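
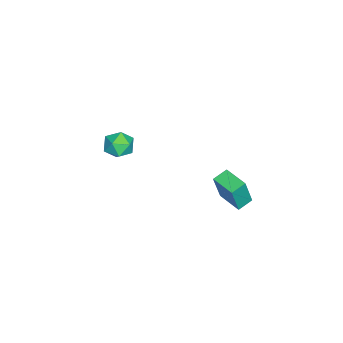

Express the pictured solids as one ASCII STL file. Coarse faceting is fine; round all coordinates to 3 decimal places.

solid 
facet normal -0.080 0.993 0.083
outer loop
vertex -2.97 -3.184 -4.104
vertex -3.644 -3.293 -3.448
vertex -2.736 -3.242 -3.189
endloop
endfacet
facet normal 0.585 0.805 -0.098
outer loop
vertex -2.97 -3.184 -4.104
vertex -2.736 -3.242 -3.189
vertex -2.22 -3.696 -3.839
endloop
endfacet
facet normal 0.550 0.439 -0.710
outer loop
vertex -2.97 -3.184 -4.104
vertex -2.22 -3.696 -3.839
vertex -2.81 -4.028 -4.501
endloop
endfacet
facet normal -0.135 0.401 -0.906
outer loop
vertex -2.97 -3.184 -4.104
vertex -2.81 -4.028 -4.501
vertex -3.69 -3.778 -4.259
endloop
endfacet
facet normal -0.524 0.744 -0.415
outer loop
vertex -2.97 -3.184 -4.104
vertex -3.69 -3.778 -4.259
vertex -3.644 -3.293 -3.448
endloop
endfacet
facet normal 0.836 0.368 0.406
outer loop
vertex -2.22 -3.696 -3.839
vertex -2.736 -3.242 -3.189
vertex -2.43 -4.122 -3.021
endloop
endfacet
facet normal -0.238 0.673 0.701
outer loop
vertex -2.736 -3.242 -3.189
vertex -3.644 -3.293 -3.448
vertex -3.31 -3.872 -2.779
endloop
endfacet
facet normal -0.957 0.268 -0.106
outer loop
vertex -3.644 -3.293 -3.448
vertex -3.69 -3.778 -4.259
vertex -3.9 -4.204 -3.441
endloop
endfacet
facet normal -0.329 -0.286 -0.900
outer loop
vertex -3.69 -3.778 -4.259
vertex -2.81 -4.028 -4.501
vertex -3.384 -4.658 -4.091
endloop
endfacet
facet normal 0.781 -0.224 -0.583
outer loop
vertex -2.81 -4.028 -4.501
vertex -2.22 -3.696 -3.839
vertex -2.476 -4.607 -3.832
endloop
endfacet
facet normal 0.135 -0.401 0.906
outer loop
vertex -3.15 -4.716 -3.176
vertex -2.43 -4.122 -3.021
vertex -3.31 -3.872 -2.779
endloop
endfacet
facet normal -0.550 -0.439 0.710
outer loop
vertex -3.15 -4.716 -3.176
vertex -3.31 -3.872 -2.779
vertex -3.9 -4.204 -3.441
endloop
endfacet
facet normal -0.585 -0.805 0.098
outer loop
vertex -3.15 -4.716 -3.176
vertex -3.9 -4.204 -3.441
vertex -3.384 -4.658 -4.091
endloop
endfacet
facet normal 0.080 -0.993 -0.083
outer loop
vertex -3.15 -4.716 -3.176
vertex -3.384 -4.658 -4.091
vertex -2.476 -4.607 -3.832
endloop
endfacet
facet normal 0.524 -0.744 0.415
outer loop
vertex -3.15 -4.716 -3.176
vertex -2.476 -4.607 -3.832
vertex -2.43 -4.122 -3.021
endloop
endfacet
facet normal 0.329 0.286 0.900
outer loop
vertex -3.31 -3.872 -2.779
vertex -2.43 -4.122 -3.021
vertex -2.736 -3.242 -3.189
endloop
endfacet
facet normal -0.781 0.224 0.583
outer loop
vertex -3.9 -4.204 -3.441
vertex -3.31 -3.872 -2.779
vertex -3.644 -3.293 -3.448
endloop
endfacet
facet normal -0.836 -0.368 -0.406
outer loop
vertex -3.384 -4.658 -4.091
vertex -3.9 -4.204 -3.441
vertex -3.69 -3.778 -4.259
endloop
endfacet
facet normal 0.238 -0.673 -0.701
outer loop
vertex -2.476 -4.607 -3.832
vertex -3.384 -4.658 -4.091
vertex -2.81 -4.028 -4.501
endloop
endfacet
facet normal 0.957 -0.268 0.106
outer loop
vertex -2.43 -4.122 -3.021
vertex -2.476 -4.607 -3.832
vertex -2.22 -3.696 -3.839
endloop
endfacet
facet normal -0.755 0.592 0.282
outer loop
vertex -0.276 2.536 -1.685
vertex 0.625 3.697 -1.71
vertex -0.7 2.827 -3.43
endloop
endfacet
facet normal -0.612 -0.790 0.017
outer loop
vertex -0.005 2.283 -3.69
vertex -0.276 2.536 -1.685
vertex -0.7 2.827 -3.43
endloop
endfacet
facet normal -0.755 0.592 0.282
outer loop
vertex -0.7 2.827 -3.43
vertex 0.625 3.697 -1.71
vertex 0.201 3.988 -3.456
endloop
endfacet
facet normal -0.234 0.160 -0.959
outer loop
vertex 0.201 3.988 -3.456
vertex -0.005 2.283 -3.69
vertex -0.7 2.827 -3.43
endloop
endfacet
facet normal 0.233 -0.160 0.959
outer loop
vertex -0.276 2.536 -1.685
vertex 1.32 3.153 -1.97
vertex 0.625 3.697 -1.71
endloop
endfacet
facet normal -0.612 -0.790 0.017
outer loop
vertex 0.419 1.992 -1.944
vertex -0.276 2.536 -1.685
vertex -0.005 2.283 -3.69
endloop
endfacet
facet normal 0.233 -0.159 0.959
outer loop
vertex 0.419 1.992 -1.944
vertex 1.32 3.153 -1.97
vertex -0.276 2.536 -1.685
endloop
endfacet
facet normal 0.612 0.790 -0.017
outer loop
vertex 0.625 3.697 -1.71
vertex 1.32 3.153 -1.97
vertex 0.201 3.988 -3.456
endloop
endfacet
facet normal -0.232 0.160 -0.959
outer loop
vertex 0.896 3.444 -3.715
vertex -0.005 2.283 -3.69
vertex 0.201 3.988 -3.456
endloop
endfacet
facet normal 0.612 0.790 -0.017
outer loop
vertex 0.201 3.988 -3.456
vertex 1.32 3.153 -1.97
vertex 0.896 3.444 -3.715
endloop
endfacet
facet normal 0.755 -0.592 -0.282
outer loop
vertex 0.896 3.444 -3.715
vertex 0.419 1.992 -1.944
vertex -0.005 2.283 -3.69
endloop
endfacet
facet normal 0.755 -0.592 -0.282
outer loop
vertex 1.32 3.153 -1.97
vertex 0.419 1.992 -1.944
vertex 0.896 3.444 -3.715
endloop
endfacet

endsolid


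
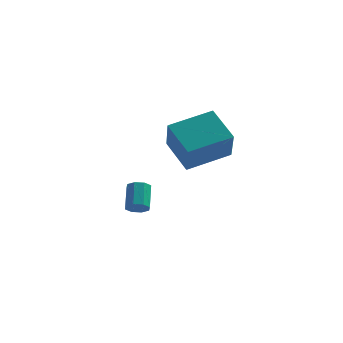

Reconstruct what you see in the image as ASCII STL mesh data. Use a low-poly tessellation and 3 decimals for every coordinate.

solid 
facet normal 0.131 -0.722 -0.680
outer loop
vertex 0.195 -1.212 -2.78
vertex -0.269 -1.492 -2.572
vertex -0.181 -1.09 -2.982
endloop
endfacet
facet normal 0.515 0.635 -0.575
outer loop
vertex 0.195 -1.212 -2.78
vertex -0.181 -1.09 -2.982
vertex 0.012 -0.208 -1.835
endloop
endfacet
facet normal 0.514 0.636 -0.576
outer loop
vertex 0.012 -0.208 -1.835
vertex -0.181 -1.09 -2.982
vertex -0.364 -0.087 -2.037
endloop
endfacet
facet normal -0.133 0.722 0.679
outer loop
vertex 0.012 -0.208 -1.835
vertex -0.364 -0.087 -2.037
vertex -0.451 -0.488 -1.628
endloop
endfacet
facet normal 0.132 -0.722 -0.679
outer loop
vertex -0.181 -1.09 -2.982
vertex -0.269 -1.492 -2.572
vertex -0.609 -1.204 -2.944
endloop
endfacet
facet normal -0.236 0.643 -0.728
outer loop
vertex -0.181 -1.09 -2.982
vertex -0.609 -1.204 -2.944
vertex -0.364 -0.087 -2.037
endloop
endfacet
facet normal -0.237 0.643 -0.728
outer loop
vertex -0.364 -0.087 -2.037
vertex -0.609 -1.204 -2.944
vertex -0.791 -0.201 -1.999
endloop
endfacet
facet normal -0.132 0.722 0.679
outer loop
vertex -0.364 -0.087 -2.037
vertex -0.791 -0.201 -1.999
vertex -0.451 -0.488 -1.628
endloop
endfacet
facet normal 0.131 -0.722 -0.679
outer loop
vertex -0.609 -1.204 -2.944
vertex -0.269 -1.492 -2.572
vertex -0.837 -1.486 -2.688
endloop
endfacet
facet normal -0.848 0.274 -0.454
outer loop
vertex -0.609 -1.204 -2.944
vertex -0.837 -1.486 -2.688
vertex -0.791 -0.201 -1.999
endloop
endfacet
facet normal -0.846 0.275 -0.456
outer loop
vertex -0.791 -0.201 -1.999
vertex -0.837 -1.486 -2.688
vertex -1.02 -0.483 -1.744
endloop
endfacet
facet normal -0.132 0.722 0.679
outer loop
vertex -0.791 -0.201 -1.999
vertex -1.02 -0.483 -1.744
vertex -0.451 -0.488 -1.628
endloop
endfacet
facet normal 0.131 -0.721 -0.681
outer loop
vertex -0.837 -1.486 -2.688
vertex -0.269 -1.492 -2.572
vertex -0.732 -1.772 -2.365
endloop
endfacet
facet normal -0.963 -0.256 0.086
outer loop
vertex -0.837 -1.486 -2.688
vertex -0.732 -1.772 -2.365
vertex -1.02 -0.483 -1.744
endloop
endfacet
facet normal -0.963 -0.257 0.086
outer loop
vertex -1.02 -0.483 -1.744
vertex -0.732 -1.772 -2.365
vertex -0.915 -0.768 -1.42
endloop
endfacet
facet normal -0.132 0.723 0.678
outer loop
vertex -1.02 -0.483 -1.744
vertex -0.915 -0.768 -1.42
vertex -0.451 -0.488 -1.628
endloop
endfacet
facet normal 0.133 -0.722 -0.679
outer loop
vertex -0.732 -1.772 -2.365
vertex -0.269 -1.492 -2.572
vertex -0.356 -1.893 -2.163
endloop
endfacet
facet normal -0.514 -0.636 0.576
outer loop
vertex -0.732 -1.772 -2.365
vertex -0.356 -1.893 -2.163
vertex -0.915 -0.768 -1.42
endloop
endfacet
facet normal -0.515 -0.636 0.575
outer loop
vertex -0.915 -0.768 -1.42
vertex -0.356 -1.893 -2.163
vertex -0.539 -0.89 -1.218
endloop
endfacet
facet normal -0.131 0.722 0.680
outer loop
vertex -0.915 -0.768 -1.42
vertex -0.539 -0.89 -1.218
vertex -0.451 -0.488 -1.628
endloop
endfacet
facet normal 0.132 -0.722 -0.679
outer loop
vertex -0.356 -1.893 -2.163
vertex -0.269 -1.492 -2.572
vertex 0.071 -1.779 -2.201
endloop
endfacet
facet normal 0.237 -0.643 0.728
outer loop
vertex -0.356 -1.893 -2.163
vertex 0.071 -1.779 -2.201
vertex -0.539 -0.89 -1.218
endloop
endfacet
facet normal 0.236 -0.643 0.728
outer loop
vertex -0.539 -0.89 -1.218
vertex 0.071 -1.779 -2.201
vertex -0.111 -0.776 -1.256
endloop
endfacet
facet normal -0.132 0.722 0.679
outer loop
vertex -0.539 -0.89 -1.218
vertex -0.111 -0.776 -1.256
vertex -0.451 -0.488 -1.628
endloop
endfacet
facet normal 0.132 -0.722 -0.679
outer loop
vertex 0.071 -1.779 -2.201
vertex -0.269 -1.492 -2.572
vertex 0.3 -1.497 -2.456
endloop
endfacet
facet normal 0.847 -0.276 0.455
outer loop
vertex 0.071 -1.779 -2.201
vertex 0.3 -1.497 -2.456
vertex -0.111 -0.776 -1.256
endloop
endfacet
facet normal 0.848 -0.273 0.454
outer loop
vertex -0.111 -0.776 -1.256
vertex 0.3 -1.497 -2.456
vertex 0.117 -0.494 -1.512
endloop
endfacet
facet normal -0.131 0.722 0.679
outer loop
vertex -0.111 -0.776 -1.256
vertex 0.117 -0.494 -1.512
vertex -0.451 -0.488 -1.628
endloop
endfacet
facet normal 0.132 -0.723 -0.678
outer loop
vertex 0.3 -1.497 -2.456
vertex -0.269 -1.492 -2.572
vertex 0.195 -1.212 -2.78
endloop
endfacet
facet normal 0.963 0.257 -0.086
outer loop
vertex 0.3 -1.497 -2.456
vertex 0.195 -1.212 -2.78
vertex 0.117 -0.494 -1.512
endloop
endfacet
facet normal 0.963 0.256 -0.086
outer loop
vertex 0.117 -0.494 -1.512
vertex 0.195 -1.212 -2.78
vertex 0.012 -0.208 -1.835
endloop
endfacet
facet normal -0.131 0.721 0.681
outer loop
vertex 0.117 -0.494 -1.512
vertex 0.012 -0.208 -1.835
vertex -0.451 -0.488 -1.628
endloop
endfacet
facet normal -0.784 -0.557 -0.275
outer loop
vertex 1.813 -4.451 3.66
vertex 1.478 -3.243 2.165
vertex 2.917 -5.474 2.585
endloop
endfacet
facet normal 0.172 -0.619 0.766
outer loop
vertex 4.602 -4.277 3.175
vertex 1.813 -4.451 3.66
vertex 2.917 -5.474 2.585
endloop
endfacet
facet normal -0.784 -0.557 -0.274
outer loop
vertex 2.917 -5.474 2.585
vertex 1.478 -3.243 2.165
vertex 2.582 -4.267 1.09
endloop
endfacet
facet normal 0.597 -0.554 -0.581
outer loop
vertex 2.582 -4.267 1.09
vertex 4.602 -4.277 3.175
vertex 2.917 -5.474 2.585
endloop
endfacet
facet normal -0.597 0.554 0.581
outer loop
vertex 1.813 -4.451 3.66
vertex 3.163 -2.046 2.755
vertex 1.478 -3.243 2.165
endloop
endfacet
facet normal 0.172 -0.619 0.766
outer loop
vertex 3.498 -3.253 4.25
vertex 1.813 -4.451 3.66
vertex 4.602 -4.277 3.175
endloop
endfacet
facet normal -0.597 0.554 0.581
outer loop
vertex 3.498 -3.253 4.25
vertex 3.163 -2.046 2.755
vertex 1.813 -4.451 3.66
endloop
endfacet
facet normal -0.172 0.619 -0.766
outer loop
vertex 1.478 -3.243 2.165
vertex 3.163 -2.046 2.755
vertex 2.582 -4.267 1.09
endloop
endfacet
facet normal 0.597 -0.553 -0.581
outer loop
vertex 4.267 -3.069 1.68
vertex 4.602 -4.277 3.175
vertex 2.582 -4.267 1.09
endloop
endfacet
facet normal -0.172 0.619 -0.766
outer loop
vertex 2.582 -4.267 1.09
vertex 3.163 -2.046 2.755
vertex 4.267 -3.069 1.68
endloop
endfacet
facet normal 0.784 0.557 0.274
outer loop
vertex 4.267 -3.069 1.68
vertex 3.498 -3.253 4.25
vertex 4.602 -4.277 3.175
endloop
endfacet
facet normal 0.784 0.557 0.274
outer loop
vertex 3.163 -2.046 2.755
vertex 3.498 -3.253 4.25
vertex 4.267 -3.069 1.68
endloop
endfacet

endsolid


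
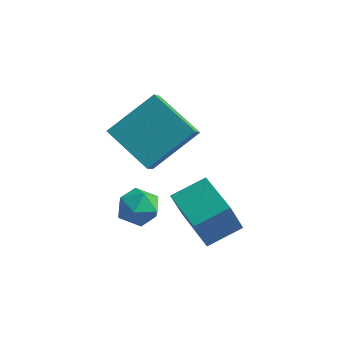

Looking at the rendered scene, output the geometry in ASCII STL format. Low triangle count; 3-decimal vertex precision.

solid 
facet normal -0.564 -0.740 -0.365
outer loop
vertex 3.898 -4.072 -0.532
vertex 2.415 -3.008 -0.397
vertex 4.13 -3.576 -1.896
endloop
endfacet
facet normal 0.811 -0.581 -0.073
outer loop
vertex 4.925 -2.532 -1.383
vertex 3.898 -4.072 -0.532
vertex 4.13 -3.576 -1.896
endloop
endfacet
facet normal -0.564 -0.741 -0.364
outer loop
vertex 4.13 -3.576 -1.896
vertex 2.415 -3.008 -0.397
vertex 2.646 -2.513 -1.762
endloop
endfacet
facet normal 0.157 0.337 -0.928
outer loop
vertex 2.646 -2.513 -1.762
vertex 4.925 -2.532 -1.383
vertex 4.13 -3.576 -1.896
endloop
endfacet
facet normal -0.157 -0.337 0.928
outer loop
vertex 3.898 -4.072 -0.532
vertex 3.21 -1.964 0.116
vertex 2.415 -3.008 -0.397
endloop
endfacet
facet normal 0.810 -0.581 -0.074
outer loop
vertex 4.694 -3.027 -0.018
vertex 3.898 -4.072 -0.532
vertex 4.925 -2.532 -1.383
endloop
endfacet
facet normal -0.157 -0.337 0.928
outer loop
vertex 4.694 -3.027 -0.018
vertex 3.21 -1.964 0.116
vertex 3.898 -4.072 -0.532
endloop
endfacet
facet normal -0.811 0.581 0.074
outer loop
vertex 2.415 -3.008 -0.397
vertex 3.21 -1.964 0.116
vertex 2.646 -2.513 -1.762
endloop
endfacet
facet normal 0.157 0.337 -0.928
outer loop
vertex 3.442 -1.468 -1.248
vertex 4.925 -2.532 -1.383
vertex 2.646 -2.513 -1.762
endloop
endfacet
facet normal -0.810 0.581 0.073
outer loop
vertex 2.646 -2.513 -1.762
vertex 3.21 -1.964 0.116
vertex 3.442 -1.468 -1.248
endloop
endfacet
facet normal 0.565 0.741 0.364
outer loop
vertex 3.442 -1.468 -1.248
vertex 4.694 -3.027 -0.018
vertex 4.925 -2.532 -1.383
endloop
endfacet
facet normal 0.564 0.741 0.365
outer loop
vertex 3.21 -1.964 0.116
vertex 4.694 -3.027 -0.018
vertex 3.442 -1.468 -1.248
endloop
endfacet
facet normal -0.887 0.153 0.435
outer loop
vertex 0.69 -3.43 -1.178
vertex 0.963 -3.819 -0.484
vertex 1.065 -2.988 -0.569
endloop
endfacet
facet normal -0.740 0.672 -0.033
outer loop
vertex 0.69 -3.43 -1.178
vertex 1.065 -2.988 -0.569
vertex 1.245 -2.829 -1.375
endloop
endfacet
facet normal -0.640 0.371 -0.672
outer loop
vertex 0.69 -3.43 -1.178
vertex 1.245 -2.829 -1.375
vertex 1.254 -3.562 -1.788
endloop
endfacet
facet normal -0.727 -0.332 -0.601
outer loop
vertex 0.69 -3.43 -1.178
vertex 1.254 -3.562 -1.788
vertex 1.079 -4.173 -1.238
endloop
endfacet
facet normal -0.880 -0.468 0.084
outer loop
vertex 0.69 -3.43 -1.178
vertex 1.079 -4.173 -1.238
vertex 0.963 -3.819 -0.484
endloop
endfacet
facet normal -0.125 0.978 0.165
outer loop
vertex 1.245 -2.829 -1.375
vertex 1.065 -2.988 -0.569
vertex 1.861 -2.847 -0.802
endloop
endfacet
facet normal -0.365 0.139 0.921
outer loop
vertex 1.065 -2.988 -0.569
vertex 0.963 -3.819 -0.484
vertex 1.686 -3.458 -0.252
endloop
endfacet
facet normal -0.353 -0.867 0.353
outer loop
vertex 0.963 -3.819 -0.484
vertex 1.079 -4.173 -1.238
vertex 1.695 -4.191 -0.665
endloop
endfacet
facet normal -0.106 -0.648 -0.754
outer loop
vertex 1.079 -4.173 -1.238
vertex 1.254 -3.562 -1.788
vertex 1.875 -4.032 -1.471
endloop
endfacet
facet normal 0.034 0.491 -0.871
outer loop
vertex 1.254 -3.562 -1.788
vertex 1.245 -2.829 -1.375
vertex 1.977 -3.201 -1.556
endloop
endfacet
facet normal 0.727 0.332 0.601
outer loop
vertex 2.25 -3.59 -0.862
vertex 1.861 -2.847 -0.802
vertex 1.686 -3.458 -0.252
endloop
endfacet
facet normal 0.640 -0.371 0.672
outer loop
vertex 2.25 -3.59 -0.862
vertex 1.686 -3.458 -0.252
vertex 1.695 -4.191 -0.665
endloop
endfacet
facet normal 0.740 -0.672 0.033
outer loop
vertex 2.25 -3.59 -0.862
vertex 1.695 -4.191 -0.665
vertex 1.875 -4.032 -1.471
endloop
endfacet
facet normal 0.887 -0.153 -0.435
outer loop
vertex 2.25 -3.59 -0.862
vertex 1.875 -4.032 -1.471
vertex 1.977 -3.201 -1.556
endloop
endfacet
facet normal 0.880 0.468 -0.084
outer loop
vertex 2.25 -3.59 -0.862
vertex 1.977 -3.201 -1.556
vertex 1.861 -2.847 -0.802
endloop
endfacet
facet normal 0.106 0.648 0.754
outer loop
vertex 1.686 -3.458 -0.252
vertex 1.861 -2.847 -0.802
vertex 1.065 -2.988 -0.569
endloop
endfacet
facet normal -0.034 -0.491 0.871
outer loop
vertex 1.695 -4.191 -0.665
vertex 1.686 -3.458 -0.252
vertex 0.963 -3.819 -0.484
endloop
endfacet
facet normal 0.125 -0.978 -0.165
outer loop
vertex 1.875 -4.032 -1.471
vertex 1.695 -4.191 -0.665
vertex 1.079 -4.173 -1.238
endloop
endfacet
facet normal 0.365 -0.139 -0.921
outer loop
vertex 1.977 -3.201 -1.556
vertex 1.875 -4.032 -1.471
vertex 1.254 -3.562 -1.788
endloop
endfacet
facet normal 0.353 0.867 -0.353
outer loop
vertex 1.861 -2.847 -0.802
vertex 1.977 -3.201 -1.556
vertex 1.245 -2.829 -1.375
endloop
endfacet
facet normal -0.461 -0.672 -0.580
outer loop
vertex 1.985 -3.776 1.451
vertex 0.243 -3.431 2.435
vertex 1.722 -2.94 0.692
endloop
endfacet
facet normal 0.858 -0.170 -0.485
outer loop
vertex 2.717 -1.489 1.945
vertex 1.985 -3.776 1.451
vertex 1.722 -2.94 0.692
endloop
endfacet
facet normal -0.460 -0.672 -0.580
outer loop
vertex 1.722 -2.94 0.692
vertex 0.243 -3.431 2.435
vertex -0.02 -2.595 1.675
endloop
endfacet
facet normal -0.227 0.721 -0.655
outer loop
vertex -0.02 -2.595 1.675
vertex 2.717 -1.489 1.945
vertex 1.722 -2.94 0.692
endloop
endfacet
facet normal 0.227 -0.721 0.655
outer loop
vertex 1.985 -3.776 1.451
vertex 1.238 -1.98 3.688
vertex 0.243 -3.431 2.435
endloop
endfacet
facet normal 0.858 -0.170 -0.484
outer loop
vertex 2.98 -2.325 2.705
vertex 1.985 -3.776 1.451
vertex 2.717 -1.489 1.945
endloop
endfacet
facet normal 0.227 -0.721 0.655
outer loop
vertex 2.98 -2.325 2.705
vertex 1.238 -1.98 3.688
vertex 1.985 -3.776 1.451
endloop
endfacet
facet normal -0.858 0.170 0.484
outer loop
vertex 0.243 -3.431 2.435
vertex 1.238 -1.98 3.688
vertex -0.02 -2.595 1.675
endloop
endfacet
facet normal -0.227 0.721 -0.655
outer loop
vertex 0.975 -1.144 2.929
vertex 2.717 -1.489 1.945
vertex -0.02 -2.595 1.675
endloop
endfacet
facet normal -0.858 0.170 0.484
outer loop
vertex -0.02 -2.595 1.675
vertex 1.238 -1.98 3.688
vertex 0.975 -1.144 2.929
endloop
endfacet
facet normal 0.461 0.672 0.580
outer loop
vertex 0.975 -1.144 2.929
vertex 2.98 -2.325 2.705
vertex 2.717 -1.489 1.945
endloop
endfacet
facet normal 0.460 0.672 0.580
outer loop
vertex 1.238 -1.98 3.688
vertex 2.98 -2.325 2.705
vertex 0.975 -1.144 2.929
endloop
endfacet

endsolid


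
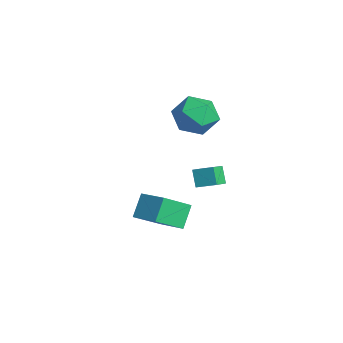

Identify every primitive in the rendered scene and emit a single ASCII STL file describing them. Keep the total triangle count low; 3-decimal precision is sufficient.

solid 
facet normal -0.471 0.453 0.757
outer loop
vertex 0.799 -4.078 -1.256
vertex 2.002 -3.518 -0.843
vertex 0.528 -2.813 -2.181
endloop
endfacet
facet normal -0.866 -0.403 -0.297
outer loop
vertex 1.098 -3.362 -3.097
vertex 0.799 -4.078 -1.256
vertex 0.528 -2.813 -2.181
endloop
endfacet
facet normal -0.470 0.454 0.757
outer loop
vertex 0.528 -2.813 -2.181
vertex 2.002 -3.518 -0.843
vertex 1.732 -2.254 -1.768
endloop
endfacet
facet normal -0.170 0.795 -0.582
outer loop
vertex 1.732 -2.254 -1.768
vertex 1.098 -3.362 -3.097
vertex 0.528 -2.813 -2.181
endloop
endfacet
facet normal 0.170 -0.795 0.582
outer loop
vertex 0.799 -4.078 -1.256
vertex 2.572 -4.067 -1.759
vertex 2.002 -3.518 -0.843
endloop
endfacet
facet normal -0.866 -0.402 -0.297
outer loop
vertex 1.368 -4.626 -2.172
vertex 0.799 -4.078 -1.256
vertex 1.098 -3.362 -3.097
endloop
endfacet
facet normal 0.170 -0.796 0.582
outer loop
vertex 1.368 -4.626 -2.172
vertex 2.572 -4.067 -1.759
vertex 0.799 -4.078 -1.256
endloop
endfacet
facet normal 0.866 0.403 0.297
outer loop
vertex 2.002 -3.518 -0.843
vertex 2.572 -4.067 -1.759
vertex 1.732 -2.254 -1.768
endloop
endfacet
facet normal -0.171 0.795 -0.582
outer loop
vertex 2.301 -2.802 -2.684
vertex 1.098 -3.362 -3.097
vertex 1.732 -2.254 -1.768
endloop
endfacet
facet normal 0.866 0.403 0.297
outer loop
vertex 1.732 -2.254 -1.768
vertex 2.572 -4.067 -1.759
vertex 2.301 -2.802 -2.684
endloop
endfacet
facet normal 0.471 -0.453 -0.757
outer loop
vertex 2.301 -2.802 -2.684
vertex 1.368 -4.626 -2.172
vertex 1.098 -3.362 -3.097
endloop
endfacet
facet normal 0.470 -0.453 -0.757
outer loop
vertex 2.572 -4.067 -1.759
vertex 1.368 -4.626 -2.172
vertex 2.301 -2.802 -2.684
endloop
endfacet
facet normal -0.571 0.032 0.820
outer loop
vertex -2.042 -0.881 -2.364
vertex -1.472 -0.147 -1.995
vertex -2.579 -0.264 -2.762
endloop
endfacet
facet normal -0.570 -0.734 -0.369
outer loop
vertex -2.048 -0.293 -3.525
vertex -2.042 -0.881 -2.364
vertex -2.579 -0.264 -2.762
endloop
endfacet
facet normal -0.571 0.032 0.820
outer loop
vertex -2.579 -0.264 -2.762
vertex -1.472 -0.147 -1.995
vertex -2.009 0.47 -2.393
endloop
endfacet
facet normal -0.591 0.678 -0.437
outer loop
vertex -2.009 0.47 -2.393
vertex -2.048 -0.293 -3.525
vertex -2.579 -0.264 -2.762
endloop
endfacet
facet normal 0.591 -0.678 0.437
outer loop
vertex -2.042 -0.881 -2.364
vertex -0.941 -0.176 -2.758
vertex -1.472 -0.147 -1.995
endloop
endfacet
facet normal -0.570 -0.734 -0.369
outer loop
vertex -1.511 -0.91 -3.127
vertex -2.042 -0.881 -2.364
vertex -2.048 -0.293 -3.525
endloop
endfacet
facet normal 0.591 -0.678 0.437
outer loop
vertex -1.511 -0.91 -3.127
vertex -0.941 -0.176 -2.758
vertex -2.042 -0.881 -2.364
endloop
endfacet
facet normal 0.570 0.734 0.369
outer loop
vertex -1.472 -0.147 -1.995
vertex -0.941 -0.176 -2.758
vertex -2.009 0.47 -2.393
endloop
endfacet
facet normal -0.591 0.678 -0.437
outer loop
vertex -1.478 0.441 -3.156
vertex -2.048 -0.293 -3.525
vertex -2.009 0.47 -2.393
endloop
endfacet
facet normal 0.570 0.734 0.369
outer loop
vertex -2.009 0.47 -2.393
vertex -0.941 -0.176 -2.758
vertex -1.478 0.441 -3.156
endloop
endfacet
facet normal 0.571 -0.032 -0.820
outer loop
vertex -1.478 0.441 -3.156
vertex -1.511 -0.91 -3.127
vertex -2.048 -0.293 -3.525
endloop
endfacet
facet normal 0.571 -0.032 -0.820
outer loop
vertex -0.941 -0.176 -2.758
vertex -1.511 -0.91 -3.127
vertex -1.478 0.441 -3.156
endloop
endfacet
facet normal -0.736 0.674 -0.064
outer loop
vertex -3.756 0.477 -0.488
vertex -4.415 -0.181 0.16
vertex -3.744 0.598 0.641
endloop
endfacet
facet normal -0.098 0.990 -0.105
outer loop
vertex -3.756 0.477 -0.488
vertex -3.744 0.598 0.641
vertex -2.771 0.632 0.056
endloop
endfacet
facet normal 0.253 0.708 -0.659
outer loop
vertex -3.756 0.477 -0.488
vertex -2.771 0.632 0.056
vertex -2.841 -0.127 -0.786
endloop
endfacet
facet normal -0.169 0.218 -0.961
outer loop
vertex -3.756 0.477 -0.488
vertex -2.841 -0.127 -0.786
vertex -3.857 -0.629 -0.721
endloop
endfacet
facet normal -0.780 0.196 -0.594
outer loop
vertex -3.756 0.477 -0.488
vertex -3.857 -0.629 -0.721
vertex -4.415 -0.181 0.16
endloop
endfacet
facet normal 0.265 0.831 0.489
outer loop
vertex -2.771 0.632 0.056
vertex -3.744 0.598 0.641
vertex -2.823 0.069 1.041
endloop
endfacet
facet normal -0.769 0.320 0.553
outer loop
vertex -3.744 0.598 0.641
vertex -4.415 -0.181 0.16
vertex -3.839 -0.433 1.106
endloop
endfacet
facet normal -0.840 -0.451 -0.302
outer loop
vertex -4.415 -0.181 0.16
vertex -3.857 -0.629 -0.721
vertex -3.909 -1.192 0.264
endloop
endfacet
facet normal 0.149 -0.418 -0.896
outer loop
vertex -3.857 -0.629 -0.721
vertex -2.841 -0.127 -0.786
vertex -2.936 -1.158 -0.321
endloop
endfacet
facet normal 0.833 0.375 -0.407
outer loop
vertex -2.841 -0.127 -0.786
vertex -2.771 0.632 0.056
vertex -2.265 -0.379 0.16
endloop
endfacet
facet normal 0.169 -0.218 0.961
outer loop
vertex -2.924 -1.037 0.808
vertex -2.823 0.069 1.041
vertex -3.839 -0.433 1.106
endloop
endfacet
facet normal -0.253 -0.708 0.659
outer loop
vertex -2.924 -1.037 0.808
vertex -3.839 -0.433 1.106
vertex -3.909 -1.192 0.264
endloop
endfacet
facet normal 0.098 -0.990 0.105
outer loop
vertex -2.924 -1.037 0.808
vertex -3.909 -1.192 0.264
vertex -2.936 -1.158 -0.321
endloop
endfacet
facet normal 0.736 -0.674 0.064
outer loop
vertex -2.924 -1.037 0.808
vertex -2.936 -1.158 -0.321
vertex -2.265 -0.379 0.16
endloop
endfacet
facet normal 0.780 -0.196 0.594
outer loop
vertex -2.924 -1.037 0.808
vertex -2.265 -0.379 0.16
vertex -2.823 0.069 1.041
endloop
endfacet
facet normal -0.149 0.418 0.896
outer loop
vertex -3.839 -0.433 1.106
vertex -2.823 0.069 1.041
vertex -3.744 0.598 0.641
endloop
endfacet
facet normal -0.833 -0.375 0.407
outer loop
vertex -3.909 -1.192 0.264
vertex -3.839 -0.433 1.106
vertex -4.415 -0.181 0.16
endloop
endfacet
facet normal -0.265 -0.831 -0.489
outer loop
vertex -2.936 -1.158 -0.321
vertex -3.909 -1.192 0.264
vertex -3.857 -0.629 -0.721
endloop
endfacet
facet normal 0.769 -0.320 -0.553
outer loop
vertex -2.265 -0.379 0.16
vertex -2.936 -1.158 -0.321
vertex -2.841 -0.127 -0.786
endloop
endfacet
facet normal 0.840 0.451 0.302
outer loop
vertex -2.823 0.069 1.041
vertex -2.265 -0.379 0.16
vertex -2.771 0.632 0.056
endloop
endfacet

endsolid


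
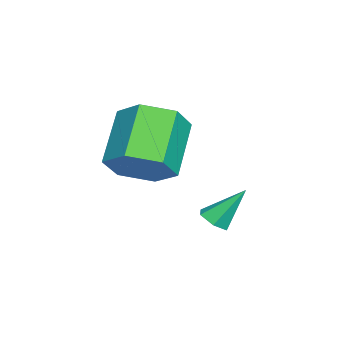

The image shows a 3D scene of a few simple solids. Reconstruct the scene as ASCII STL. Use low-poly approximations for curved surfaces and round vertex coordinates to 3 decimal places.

solid 
facet normal 0.728 -0.089 -0.680
outer loop
vertex -1.636 -3.62 2.48
vertex -2.315 -3.31 1.713
vertex -1.734 -2.582 2.24
endloop
endfacet
facet normal 0.680 0.226 0.698
outer loop
vertex -1.636 -3.62 2.48
vertex -1.734 -2.582 2.24
vertex -3.106 -3.441 3.854
endloop
endfacet
facet normal 0.680 0.226 0.698
outer loop
vertex -3.106 -3.441 3.854
vertex -1.734 -2.582 2.24
vertex -3.204 -2.403 3.614
endloop
endfacet
facet normal -0.728 0.089 0.680
outer loop
vertex -3.106 -3.441 3.854
vertex -3.204 -2.403 3.614
vertex -3.785 -3.13 3.087
endloop
endfacet
facet normal 0.728 -0.088 -0.680
outer loop
vertex -1.734 -2.582 2.24
vertex -2.315 -3.31 1.713
vertex -2.413 -2.271 1.473
endloop
endfacet
facet normal 0.261 0.953 0.155
outer loop
vertex -1.734 -2.582 2.24
vertex -2.413 -2.271 1.473
vertex -3.204 -2.403 3.614
endloop
endfacet
facet normal 0.261 0.953 0.155
outer loop
vertex -3.204 -2.403 3.614
vertex -2.413 -2.271 1.473
vertex -3.883 -2.092 2.847
endloop
endfacet
facet normal -0.728 0.089 0.680
outer loop
vertex -3.204 -2.403 3.614
vertex -3.883 -2.092 2.847
vertex -3.785 -3.13 3.087
endloop
endfacet
facet normal 0.728 -0.088 -0.680
outer loop
vertex -2.413 -2.271 1.473
vertex -2.315 -3.31 1.713
vertex -2.994 -2.999 0.946
endloop
endfacet
facet normal -0.419 0.728 -0.543
outer loop
vertex -2.413 -2.271 1.473
vertex -2.994 -2.999 0.946
vertex -3.883 -2.092 2.847
endloop
endfacet
facet normal -0.419 0.728 -0.543
outer loop
vertex -3.883 -2.092 2.847
vertex -2.994 -2.999 0.946
vertex -4.464 -2.82 2.32
endloop
endfacet
facet normal -0.728 0.089 0.680
outer loop
vertex -3.883 -2.092 2.847
vertex -4.464 -2.82 2.32
vertex -3.785 -3.13 3.087
endloop
endfacet
facet normal 0.728 -0.089 -0.680
outer loop
vertex -2.994 -2.999 0.946
vertex -2.315 -3.31 1.713
vertex -2.896 -4.037 1.186
endloop
endfacet
facet normal -0.680 -0.226 -0.698
outer loop
vertex -2.994 -2.999 0.946
vertex -2.896 -4.037 1.186
vertex -4.464 -2.82 2.32
endloop
endfacet
facet normal -0.680 -0.226 -0.698
outer loop
vertex -4.464 -2.82 2.32
vertex -2.896 -4.037 1.186
vertex -4.366 -3.858 2.56
endloop
endfacet
facet normal -0.728 0.089 0.680
outer loop
vertex -4.464 -2.82 2.32
vertex -4.366 -3.858 2.56
vertex -3.785 -3.13 3.087
endloop
endfacet
facet normal 0.728 -0.089 -0.680
outer loop
vertex -2.896 -4.037 1.186
vertex -2.315 -3.31 1.713
vertex -2.217 -4.348 1.953
endloop
endfacet
facet normal -0.261 -0.953 -0.155
outer loop
vertex -2.896 -4.037 1.186
vertex -2.217 -4.348 1.953
vertex -4.366 -3.858 2.56
endloop
endfacet
facet normal -0.261 -0.953 -0.155
outer loop
vertex -4.366 -3.858 2.56
vertex -2.217 -4.348 1.953
vertex -3.687 -4.169 3.327
endloop
endfacet
facet normal -0.728 0.088 0.680
outer loop
vertex -4.366 -3.858 2.56
vertex -3.687 -4.169 3.327
vertex -3.785 -3.13 3.087
endloop
endfacet
facet normal 0.728 -0.089 -0.680
outer loop
vertex -2.217 -4.348 1.953
vertex -2.315 -3.31 1.713
vertex -1.636 -3.62 2.48
endloop
endfacet
facet normal 0.419 -0.728 0.543
outer loop
vertex -2.217 -4.348 1.953
vertex -1.636 -3.62 2.48
vertex -3.687 -4.169 3.327
endloop
endfacet
facet normal 0.419 -0.728 0.543
outer loop
vertex -3.687 -4.169 3.327
vertex -1.636 -3.62 2.48
vertex -3.106 -3.441 3.854
endloop
endfacet
facet normal -0.728 0.088 0.680
outer loop
vertex -3.687 -4.169 3.327
vertex -3.106 -3.441 3.854
vertex -3.785 -3.13 3.087
endloop
endfacet
facet normal 0.136 -0.604 -0.785
outer loop
vertex -2.527 -1.302 -0.44
vertex -3.061 -1.357 -0.49
vertex -2.805 -0.96 -0.751
endloop
endfacet
facet normal 0.763 0.645 0.028
outer loop
vertex -2.527 -1.302 -0.44
vertex -2.805 -0.96 -0.751
vertex -3.259 -0.483 0.65
endloop
endfacet
facet normal 0.135 -0.604 -0.786
outer loop
vertex -2.805 -0.96 -0.751
vertex -3.061 -1.357 -0.49
vertex -3.34 -1.015 -0.801
endloop
endfacet
facet normal -0.065 0.938 -0.340
outer loop
vertex -2.805 -0.96 -0.751
vertex -3.34 -1.015 -0.801
vertex -3.259 -0.483 0.65
endloop
endfacet
facet normal 0.137 -0.603 -0.786
outer loop
vertex -3.34 -1.015 -0.801
vertex -3.061 -1.357 -0.49
vertex -3.596 -1.413 -0.54
endloop
endfacet
facet normal -0.870 0.477 -0.126
outer loop
vertex -3.34 -1.015 -0.801
vertex -3.596 -1.413 -0.54
vertex -3.259 -0.483 0.65
endloop
endfacet
facet normal 0.137 -0.603 -0.786
outer loop
vertex -3.596 -1.413 -0.54
vertex -3.061 -1.357 -0.49
vertex -3.317 -1.755 -0.229
endloop
endfacet
facet normal -0.846 -0.276 0.456
outer loop
vertex -3.596 -1.413 -0.54
vertex -3.317 -1.755 -0.229
vertex -3.259 -0.483 0.65
endloop
endfacet
facet normal 0.136 -0.603 -0.786
outer loop
vertex -3.317 -1.755 -0.229
vertex -3.061 -1.357 -0.49
vertex -2.783 -1.7 -0.179
endloop
endfacet
facet normal -0.019 -0.568 0.823
outer loop
vertex -3.317 -1.755 -0.229
vertex -2.783 -1.7 -0.179
vertex -3.259 -0.483 0.65
endloop
endfacet
facet normal 0.136 -0.603 -0.786
outer loop
vertex -2.783 -1.7 -0.179
vertex -3.061 -1.357 -0.49
vertex -2.527 -1.302 -0.44
endloop
endfacet
facet normal 0.786 -0.107 0.608
outer loop
vertex -2.783 -1.7 -0.179
vertex -2.527 -1.302 -0.44
vertex -3.259 -0.483 0.65
endloop
endfacet

endsolid


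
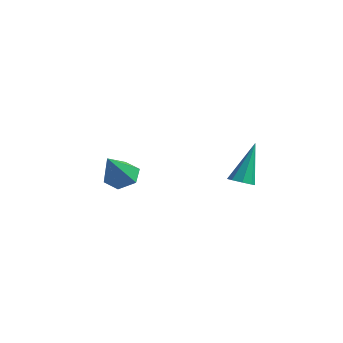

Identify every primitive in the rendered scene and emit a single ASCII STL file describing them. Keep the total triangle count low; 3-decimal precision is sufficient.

solid 
facet normal -0.257 0.603 -0.755
outer loop
vertex -1.33 -1.341 -4.267
vertex -1.715 -0.809 -3.711
vertex -0.885 -0.7 -3.906
endloop
endfacet
facet normal 0.854 -0.477 -0.207
outer loop
vertex -1.33 -1.341 -4.267
vertex -0.885 -0.7 -3.906
vertex -1.205 -2.011 -2.209
endloop
endfacet
facet normal -0.257 0.603 -0.755
outer loop
vertex -0.885 -0.7 -3.906
vertex -1.715 -0.809 -3.711
vertex -1.27 -0.168 -3.35
endloop
endfacet
facet normal 0.892 0.260 0.369
outer loop
vertex -0.885 -0.7 -3.906
vertex -1.27 -0.168 -3.35
vertex -1.205 -2.011 -2.209
endloop
endfacet
facet normal -0.257 0.604 -0.755
outer loop
vertex -1.27 -0.168 -3.35
vertex -1.715 -0.809 -3.711
vertex -2.1 -0.278 -3.155
endloop
endfacet
facet normal 0.128 0.525 0.841
outer loop
vertex -1.27 -0.168 -3.35
vertex -2.1 -0.278 -3.155
vertex -1.205 -2.011 -2.209
endloop
endfacet
facet normal -0.256 0.604 -0.754
outer loop
vertex -2.1 -0.278 -3.155
vertex -1.715 -0.809 -3.711
vertex -2.546 -0.918 -3.516
endloop
endfacet
facet normal -0.674 0.054 0.737
outer loop
vertex -2.1 -0.278 -3.155
vertex -2.546 -0.918 -3.516
vertex -1.205 -2.011 -2.209
endloop
endfacet
facet normal -0.256 0.604 -0.755
outer loop
vertex -2.546 -0.918 -3.516
vertex -1.715 -0.809 -3.711
vertex -2.161 -1.45 -4.072
endloop
endfacet
facet normal -0.713 -0.683 0.160
outer loop
vertex -2.546 -0.918 -3.516
vertex -2.161 -1.45 -4.072
vertex -1.205 -2.011 -2.209
endloop
endfacet
facet normal -0.256 0.604 -0.755
outer loop
vertex -2.161 -1.45 -4.072
vertex -1.715 -0.809 -3.711
vertex -1.33 -1.341 -4.267
endloop
endfacet
facet normal 0.051 -0.949 -0.312
outer loop
vertex -2.161 -1.45 -4.072
vertex -1.33 -1.341 -4.267
vertex -1.205 -2.011 -2.209
endloop
endfacet
facet normal 0.079 -0.439 -0.895
outer loop
vertex 4.36 1.356 -2.947
vertex 3.956 0.944 -2.781
vertex 3.929 1.482 -3.047
endloop
endfacet
facet normal 0.310 0.938 -0.155
outer loop
vertex 4.36 1.356 -2.947
vertex 3.929 1.482 -3.047
vertex 3.784 1.896 -0.839
endloop
endfacet
facet normal 0.079 -0.439 -0.895
outer loop
vertex 3.929 1.482 -3.047
vertex 3.956 0.944 -2.781
vertex 3.515 1.293 -2.991
endloop
endfacet
facet normal -0.429 0.882 -0.194
outer loop
vertex 3.929 1.482 -3.047
vertex 3.515 1.293 -2.991
vertex 3.784 1.896 -0.839
endloop
endfacet
facet normal 0.079 -0.439 -0.895
outer loop
vertex 3.515 1.293 -2.991
vertex 3.956 0.944 -2.781
vertex 3.358 0.9 -2.812
endloop
endfacet
facet normal -0.927 0.375 0.011
outer loop
vertex 3.515 1.293 -2.991
vertex 3.358 0.9 -2.812
vertex 3.784 1.896 -0.839
endloop
endfacet
facet normal 0.079 -0.437 -0.896
outer loop
vertex 3.358 0.9 -2.812
vertex 3.956 0.944 -2.781
vertex 3.552 0.533 -2.616
endloop
endfacet
facet normal -0.894 -0.291 0.340
outer loop
vertex 3.358 0.9 -2.812
vertex 3.552 0.533 -2.616
vertex 3.784 1.896 -0.839
endloop
endfacet
facet normal 0.080 -0.438 -0.895
outer loop
vertex 3.552 0.533 -2.616
vertex 3.956 0.944 -2.781
vertex 3.982 0.407 -2.516
endloop
endfacet
facet normal -0.350 -0.721 0.598
outer loop
vertex 3.552 0.533 -2.616
vertex 3.982 0.407 -2.516
vertex 3.784 1.896 -0.839
endloop
endfacet
facet normal 0.079 -0.438 -0.895
outer loop
vertex 3.982 0.407 -2.516
vertex 3.956 0.944 -2.781
vertex 4.397 0.596 -2.572
endloop
endfacet
facet normal 0.389 -0.666 0.637
outer loop
vertex 3.982 0.407 -2.516
vertex 4.397 0.596 -2.572
vertex 3.784 1.896 -0.839
endloop
endfacet
facet normal 0.079 -0.437 -0.896
outer loop
vertex 4.397 0.596 -2.572
vertex 3.956 0.944 -2.781
vertex 4.553 0.989 -2.75
endloop
endfacet
facet normal 0.888 -0.157 0.432
outer loop
vertex 4.397 0.596 -2.572
vertex 4.553 0.989 -2.75
vertex 3.784 1.896 -0.839
endloop
endfacet
facet normal 0.080 -0.439 -0.895
outer loop
vertex 4.553 0.989 -2.75
vertex 3.956 0.944 -2.781
vertex 4.36 1.356 -2.947
endloop
endfacet
facet normal 0.856 0.506 0.104
outer loop
vertex 4.553 0.989 -2.75
vertex 4.36 1.356 -2.947
vertex 3.784 1.896 -0.839
endloop
endfacet

endsolid


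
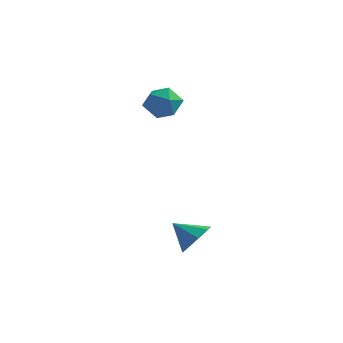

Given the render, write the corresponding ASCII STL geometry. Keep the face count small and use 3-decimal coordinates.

solid 
facet normal -0.579 0.802 0.151
outer loop
vertex -0.335 1.528 2.91
vertex -0.418 1.304 3.782
vertex 0.258 1.842 3.516
endloop
endfacet
facet normal -0.108 0.922 -0.372
outer loop
vertex -0.335 1.528 2.91
vertex 0.258 1.842 3.516
vertex 0.546 1.55 2.71
endloop
endfacet
facet normal -0.210 0.429 -0.879
outer loop
vertex -0.335 1.528 2.91
vertex 0.546 1.55 2.71
vertex 0.048 0.832 2.479
endloop
endfacet
facet normal -0.744 0.005 -0.668
outer loop
vertex -0.335 1.528 2.91
vertex 0.048 0.832 2.479
vertex -0.548 0.68 3.141
endloop
endfacet
facet normal -0.971 0.235 -0.032
outer loop
vertex -0.335 1.528 2.91
vertex -0.548 0.68 3.141
vertex -0.418 1.304 3.782
endloop
endfacet
facet normal 0.548 0.830 -0.105
outer loop
vertex 0.546 1.55 2.71
vertex 0.258 1.842 3.516
vertex 1.008 1.34 3.459
endloop
endfacet
facet normal -0.214 0.636 0.742
outer loop
vertex 0.258 1.842 3.516
vertex -0.418 1.304 3.782
vertex 0.412 1.188 4.121
endloop
endfacet
facet normal -0.850 -0.281 0.446
outer loop
vertex -0.418 1.304 3.782
vertex -0.548 0.68 3.141
vertex -0.086 0.47 3.89
endloop
endfacet
facet normal -0.482 -0.654 -0.584
outer loop
vertex -0.548 0.68 3.141
vertex 0.048 0.832 2.479
vertex 0.202 0.178 3.084
endloop
endfacet
facet normal 0.382 0.032 -0.924
outer loop
vertex 0.048 0.832 2.479
vertex 0.546 1.55 2.71
vertex 0.878 0.716 2.818
endloop
endfacet
facet normal 0.744 -0.005 0.668
outer loop
vertex 0.795 0.492 3.69
vertex 1.008 1.34 3.459
vertex 0.412 1.188 4.121
endloop
endfacet
facet normal 0.210 -0.429 0.879
outer loop
vertex 0.795 0.492 3.69
vertex 0.412 1.188 4.121
vertex -0.086 0.47 3.89
endloop
endfacet
facet normal 0.108 -0.922 0.372
outer loop
vertex 0.795 0.492 3.69
vertex -0.086 0.47 3.89
vertex 0.202 0.178 3.084
endloop
endfacet
facet normal 0.579 -0.802 -0.151
outer loop
vertex 0.795 0.492 3.69
vertex 0.202 0.178 3.084
vertex 0.878 0.716 2.818
endloop
endfacet
facet normal 0.971 -0.235 0.032
outer loop
vertex 0.795 0.492 3.69
vertex 0.878 0.716 2.818
vertex 1.008 1.34 3.459
endloop
endfacet
facet normal 0.482 0.654 0.584
outer loop
vertex 0.412 1.188 4.121
vertex 1.008 1.34 3.459
vertex 0.258 1.842 3.516
endloop
endfacet
facet normal -0.382 -0.032 0.924
outer loop
vertex -0.086 0.47 3.89
vertex 0.412 1.188 4.121
vertex -0.418 1.304 3.782
endloop
endfacet
facet normal -0.548 -0.830 0.105
outer loop
vertex 0.202 0.178 3.084
vertex -0.086 0.47 3.89
vertex -0.548 0.68 3.141
endloop
endfacet
facet normal 0.214 -0.636 -0.742
outer loop
vertex 0.878 0.716 2.818
vertex 0.202 0.178 3.084
vertex 0.048 0.832 2.479
endloop
endfacet
facet normal 0.850 0.281 -0.446
outer loop
vertex 1.008 1.34 3.459
vertex 0.878 0.716 2.818
vertex 0.546 1.55 2.71
endloop
endfacet
facet normal 0.803 0.090 -0.589
outer loop
vertex 4.654 -3.864 -1.146
vertex 4.16 -3.795 -1.809
vertex 4.496 -3.261 -1.269
endloop
endfacet
facet normal 0.031 0.207 0.978
outer loop
vertex 4.654 -3.864 -1.146
vertex 4.496 -3.261 -1.269
vertex 3.18 -3.905 -1.091
endloop
endfacet
facet normal 0.803 0.090 -0.589
outer loop
vertex 4.496 -3.261 -1.269
vertex 4.16 -3.795 -1.809
vertex 4.141 -2.971 -1.709
endloop
endfacet
facet normal -0.253 0.701 0.666
outer loop
vertex 4.496 -3.261 -1.269
vertex 4.141 -2.971 -1.709
vertex 3.18 -3.905 -1.091
endloop
endfacet
facet normal 0.803 0.090 -0.589
outer loop
vertex 4.141 -2.971 -1.709
vertex 4.16 -3.795 -1.809
vertex 3.797 -3.164 -2.207
endloop
endfacet
facet normal -0.639 0.755 0.148
outer loop
vertex 4.141 -2.971 -1.709
vertex 3.797 -3.164 -2.207
vertex 3.18 -3.905 -1.091
endloop
endfacet
facet normal 0.803 0.091 -0.588
outer loop
vertex 3.797 -3.164 -2.207
vertex 4.16 -3.795 -1.809
vertex 3.666 -3.726 -2.473
endloop
endfacet
facet normal -0.900 0.339 -0.273
outer loop
vertex 3.797 -3.164 -2.207
vertex 3.666 -3.726 -2.473
vertex 3.18 -3.905 -1.091
endloop
endfacet
facet normal 0.804 0.090 -0.589
outer loop
vertex 3.666 -3.726 -2.473
vertex 4.16 -3.795 -1.809
vertex 3.824 -4.329 -2.349
endloop
endfacet
facet normal -0.886 -0.304 -0.351
outer loop
vertex 3.666 -3.726 -2.473
vertex 3.824 -4.329 -2.349
vertex 3.18 -3.905 -1.091
endloop
endfacet
facet normal 0.803 0.090 -0.589
outer loop
vertex 3.824 -4.329 -2.349
vertex 4.16 -3.795 -1.809
vertex 4.179 -4.619 -1.909
endloop
endfacet
facet normal -0.602 -0.797 -0.040
outer loop
vertex 3.824 -4.329 -2.349
vertex 4.179 -4.619 -1.909
vertex 3.18 -3.905 -1.091
endloop
endfacet
facet normal 0.803 0.090 -0.589
outer loop
vertex 4.179 -4.619 -1.909
vertex 4.16 -3.795 -1.809
vertex 4.523 -4.426 -1.411
endloop
endfacet
facet normal -0.216 -0.851 0.479
outer loop
vertex 4.179 -4.619 -1.909
vertex 4.523 -4.426 -1.411
vertex 3.18 -3.905 -1.091
endloop
endfacet
facet normal 0.803 0.091 -0.589
outer loop
vertex 4.523 -4.426 -1.411
vertex 4.16 -3.795 -1.809
vertex 4.654 -3.864 -1.146
endloop
endfacet
facet normal 0.046 -0.435 0.899
outer loop
vertex 4.523 -4.426 -1.411
vertex 4.654 -3.864 -1.146
vertex 3.18 -3.905 -1.091
endloop
endfacet

endsolid


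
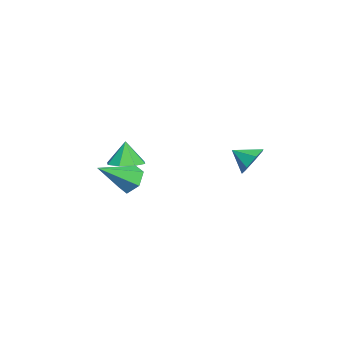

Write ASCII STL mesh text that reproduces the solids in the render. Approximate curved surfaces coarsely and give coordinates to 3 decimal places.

solid 
facet normal -0.540 0.658 -0.525
outer loop
vertex 2.077 -0.48 1.318
vertex 1.457 -0.931 1.391
vertex 1.604 -0.39 1.918
endloop
endfacet
facet normal 0.727 0.467 0.503
outer loop
vertex 2.077 -0.48 1.318
vertex 1.604 -0.39 1.918
vertex 2.423 -2.109 2.329
endloop
endfacet
facet normal -0.540 0.658 -0.525
outer loop
vertex 1.604 -0.39 1.918
vertex 1.457 -0.931 1.391
vertex 0.984 -0.84 1.991
endloop
endfacet
facet normal -0.040 0.214 0.976
outer loop
vertex 1.604 -0.39 1.918
vertex 0.984 -0.84 1.991
vertex 2.423 -2.109 2.329
endloop
endfacet
facet normal -0.540 0.658 -0.525
outer loop
vertex 0.984 -0.84 1.991
vertex 1.457 -0.931 1.391
vertex 0.837 -1.381 1.464
endloop
endfacet
facet normal -0.580 -0.482 0.657
outer loop
vertex 0.984 -0.84 1.991
vertex 0.837 -1.381 1.464
vertex 2.423 -2.109 2.329
endloop
endfacet
facet normal -0.540 0.659 -0.524
outer loop
vertex 0.837 -1.381 1.464
vertex 1.457 -0.931 1.391
vertex 1.31 -1.472 0.863
endloop
endfacet
facet normal -0.351 -0.926 -0.136
outer loop
vertex 0.837 -1.381 1.464
vertex 1.31 -1.472 0.863
vertex 2.423 -2.109 2.329
endloop
endfacet
facet normal -0.541 0.658 -0.524
outer loop
vertex 1.31 -1.472 0.863
vertex 1.457 -0.931 1.391
vertex 1.93 -1.021 0.79
endloop
endfacet
facet normal 0.418 -0.673 -0.610
outer loop
vertex 1.31 -1.472 0.863
vertex 1.93 -1.021 0.79
vertex 2.423 -2.109 2.329
endloop
endfacet
facet normal -0.541 0.658 -0.524
outer loop
vertex 1.93 -1.021 0.79
vertex 1.457 -0.931 1.391
vertex 2.077 -0.48 1.318
endloop
endfacet
facet normal 0.957 0.023 -0.290
outer loop
vertex 1.93 -1.021 0.79
vertex 2.077 -0.48 1.318
vertex 2.423 -2.109 2.329
endloop
endfacet
facet normal 0.164 0.051 -0.985
outer loop
vertex -2.488 -2.254 0.574
vertex -3.339 -2.128 0.439
vertex -2.654 -1.609 0.58
endloop
endfacet
facet normal 0.712 0.177 0.680
outer loop
vertex -2.488 -2.254 0.574
vertex -2.654 -1.609 0.58
vertex -3.541 -2.192 1.661
endloop
endfacet
facet normal 0.163 0.052 -0.985
outer loop
vertex -2.654 -1.609 0.58
vertex -3.339 -2.128 0.439
vertex -3.221 -1.268 0.504
endloop
endfacet
facet normal 0.329 0.691 0.643
outer loop
vertex -2.654 -1.609 0.58
vertex -3.221 -1.268 0.504
vertex -3.541 -2.192 1.661
endloop
endfacet
facet normal 0.163 0.052 -0.985
outer loop
vertex -3.221 -1.268 0.504
vertex -3.339 -2.128 0.439
vertex -3.857 -1.43 0.39
endloop
endfacet
facet normal -0.297 0.784 0.544
outer loop
vertex -3.221 -1.268 0.504
vertex -3.857 -1.43 0.39
vertex -3.541 -2.192 1.661
endloop
endfacet
facet normal 0.163 0.052 -0.985
outer loop
vertex -3.857 -1.43 0.39
vertex -3.339 -2.128 0.439
vertex -4.189 -2.001 0.305
endloop
endfacet
facet normal -0.803 0.401 0.440
outer loop
vertex -3.857 -1.43 0.39
vertex -4.189 -2.001 0.305
vertex -3.541 -2.192 1.661
endloop
endfacet
facet normal 0.163 0.053 -0.985
outer loop
vertex -4.189 -2.001 0.305
vertex -3.339 -2.128 0.439
vertex -4.023 -2.646 0.298
endloop
endfacet
facet normal -0.890 -0.233 0.392
outer loop
vertex -4.189 -2.001 0.305
vertex -4.023 -2.646 0.298
vertex -3.541 -2.192 1.661
endloop
endfacet
facet normal 0.163 0.052 -0.985
outer loop
vertex -4.023 -2.646 0.298
vertex -3.339 -2.128 0.439
vertex -3.456 -2.987 0.374
endloop
endfacet
facet normal -0.507 -0.748 0.428
outer loop
vertex -4.023 -2.646 0.298
vertex -3.456 -2.987 0.374
vertex -3.541 -2.192 1.661
endloop
endfacet
facet normal 0.164 0.052 -0.985
outer loop
vertex -3.456 -2.987 0.374
vertex -3.339 -2.128 0.439
vertex -2.821 -2.825 0.488
endloop
endfacet
facet normal 0.120 -0.841 0.527
outer loop
vertex -3.456 -2.987 0.374
vertex -2.821 -2.825 0.488
vertex -3.541 -2.192 1.661
endloop
endfacet
facet normal 0.164 0.053 -0.985
outer loop
vertex -2.821 -2.825 0.488
vertex -3.339 -2.128 0.439
vertex -2.488 -2.254 0.574
endloop
endfacet
facet normal 0.625 -0.459 0.631
outer loop
vertex -2.821 -2.825 0.488
vertex -2.488 -2.254 0.574
vertex -3.541 -2.192 1.661
endloop
endfacet
facet normal 0.117 0.851 -0.511
outer loop
vertex -1.285 3.393 1.316
vertex -2.087 3.546 1.387
vertex -1.479 3.765 1.891
endloop
endfacet
facet normal 0.719 -0.447 0.532
outer loop
vertex -1.285 3.393 1.316
vertex -1.479 3.765 1.891
vertex -2.213 2.634 1.933
endloop
endfacet
facet normal 0.116 0.852 -0.511
outer loop
vertex -1.479 3.765 1.891
vertex -2.087 3.546 1.387
vertex -2.131 3.971 2.086
endloop
endfacet
facet normal 0.248 -0.125 0.961
outer loop
vertex -1.479 3.765 1.891
vertex -2.131 3.971 2.086
vertex -2.213 2.634 1.933
endloop
endfacet
facet normal 0.118 0.852 -0.510
outer loop
vertex -2.131 3.971 2.086
vertex -2.087 3.546 1.387
vertex -2.751 3.858 1.754
endloop
endfacet
facet normal -0.460 -0.073 0.885
outer loop
vertex -2.131 3.971 2.086
vertex -2.751 3.858 1.754
vertex -2.213 2.634 1.933
endloop
endfacet
facet normal 0.117 0.851 -0.512
outer loop
vertex -2.751 3.858 1.754
vertex -2.087 3.546 1.387
vertex -2.87 3.509 1.146
endloop
endfacet
facet normal -0.872 -0.331 0.361
outer loop
vertex -2.751 3.858 1.754
vertex -2.87 3.509 1.146
vertex -2.213 2.634 1.933
endloop
endfacet
facet normal 0.117 0.851 -0.511
outer loop
vertex -2.87 3.509 1.146
vertex -2.087 3.546 1.387
vertex -2.4 3.188 0.719
endloop
endfacet
facet normal -0.677 -0.703 -0.217
outer loop
vertex -2.87 3.509 1.146
vertex -2.4 3.188 0.719
vertex -2.213 2.634 1.933
endloop
endfacet
facet normal 0.117 0.851 -0.511
outer loop
vertex -2.4 3.188 0.719
vertex -2.087 3.546 1.387
vertex -1.695 3.136 0.794
endloop
endfacet
facet normal -0.023 -0.911 -0.412
outer loop
vertex -2.4 3.188 0.719
vertex -1.695 3.136 0.794
vertex -2.213 2.634 1.933
endloop
endfacet
facet normal 0.117 0.851 -0.511
outer loop
vertex -1.695 3.136 0.794
vertex -2.087 3.546 1.387
vertex -1.285 3.393 1.316
endloop
endfacet
facet normal 0.599 -0.797 -0.079
outer loop
vertex -1.695 3.136 0.794
vertex -1.285 3.393 1.316
vertex -2.213 2.634 1.933
endloop
endfacet

endsolid


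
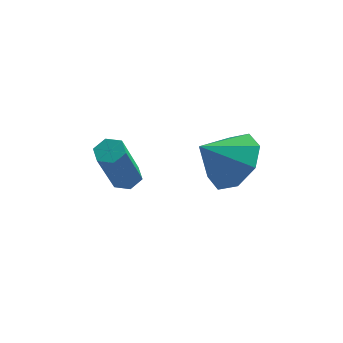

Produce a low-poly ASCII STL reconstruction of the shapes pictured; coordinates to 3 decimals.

solid 
facet normal 0.166 0.424 -0.890
outer loop
vertex -1.721 4.234 -0.496
vertex -2.207 4.342 -0.535
vertex -1.895 4.669 -0.321
endloop
endfacet
facet normal 0.923 0.251 0.292
outer loop
vertex -1.721 4.234 -0.496
vertex -1.895 4.669 -0.321
vertex -2.066 3.349 1.354
endloop
endfacet
facet normal 0.923 0.251 0.292
outer loop
vertex -2.066 3.349 1.354
vertex -1.895 4.669 -0.321
vertex -2.24 3.784 1.53
endloop
endfacet
facet normal -0.167 -0.426 0.889
outer loop
vertex -2.066 3.349 1.354
vertex -2.24 3.784 1.53
vertex -2.553 3.458 1.315
endloop
endfacet
facet normal 0.165 0.425 -0.890
outer loop
vertex -1.895 4.669 -0.321
vertex -2.207 4.342 -0.535
vertex -2.382 4.777 -0.36
endloop
endfacet
facet normal 0.159 0.879 0.450
outer loop
vertex -1.895 4.669 -0.321
vertex -2.382 4.777 -0.36
vertex -2.24 3.784 1.53
endloop
endfacet
facet normal 0.159 0.879 0.450
outer loop
vertex -2.24 3.784 1.53
vertex -2.382 4.777 -0.36
vertex -2.727 3.892 1.491
endloop
endfacet
facet normal -0.166 -0.427 0.889
outer loop
vertex -2.24 3.784 1.53
vertex -2.727 3.892 1.491
vertex -2.553 3.458 1.315
endloop
endfacet
facet normal 0.166 0.425 -0.890
outer loop
vertex -2.382 4.777 -0.36
vertex -2.207 4.342 -0.535
vertex -2.694 4.451 -0.574
endloop
endfacet
facet normal -0.763 0.627 0.158
outer loop
vertex -2.382 4.777 -0.36
vertex -2.694 4.451 -0.574
vertex -2.727 3.892 1.491
endloop
endfacet
facet normal -0.763 0.627 0.157
outer loop
vertex -2.727 3.892 1.491
vertex -2.694 4.451 -0.574
vertex -3.039 3.566 1.276
endloop
endfacet
facet normal -0.166 -0.427 0.889
outer loop
vertex -2.727 3.892 1.491
vertex -3.039 3.566 1.276
vertex -2.553 3.458 1.315
endloop
endfacet
facet normal 0.167 0.426 -0.889
outer loop
vertex -2.694 4.451 -0.574
vertex -2.207 4.342 -0.535
vertex -2.52 4.016 -0.75
endloop
endfacet
facet normal -0.923 -0.251 -0.292
outer loop
vertex -2.694 4.451 -0.574
vertex -2.52 4.016 -0.75
vertex -3.039 3.566 1.276
endloop
endfacet
facet normal -0.923 -0.252 -0.292
outer loop
vertex -3.039 3.566 1.276
vertex -2.52 4.016 -0.75
vertex -2.865 3.131 1.101
endloop
endfacet
facet normal -0.166 -0.424 0.890
outer loop
vertex -3.039 3.566 1.276
vertex -2.865 3.131 1.101
vertex -2.553 3.458 1.315
endloop
endfacet
facet normal 0.166 0.427 -0.889
outer loop
vertex -2.52 4.016 -0.75
vertex -2.207 4.342 -0.535
vertex -2.033 3.908 -0.711
endloop
endfacet
facet normal -0.159 -0.879 -0.450
outer loop
vertex -2.52 4.016 -0.75
vertex -2.033 3.908 -0.711
vertex -2.865 3.131 1.101
endloop
endfacet
facet normal -0.159 -0.879 -0.450
outer loop
vertex -2.865 3.131 1.101
vertex -2.033 3.908 -0.711
vertex -2.378 3.023 1.14
endloop
endfacet
facet normal -0.165 -0.425 0.890
outer loop
vertex -2.865 3.131 1.101
vertex -2.378 3.023 1.14
vertex -2.553 3.458 1.315
endloop
endfacet
facet normal 0.166 0.427 -0.889
outer loop
vertex -2.033 3.908 -0.711
vertex -2.207 4.342 -0.535
vertex -1.721 4.234 -0.496
endloop
endfacet
facet normal 0.763 -0.627 -0.157
outer loop
vertex -2.033 3.908 -0.711
vertex -1.721 4.234 -0.496
vertex -2.378 3.023 1.14
endloop
endfacet
facet normal 0.763 -0.627 -0.158
outer loop
vertex -2.378 3.023 1.14
vertex -1.721 4.234 -0.496
vertex -2.066 3.349 1.354
endloop
endfacet
facet normal -0.166 -0.425 0.890
outer loop
vertex -2.378 3.023 1.14
vertex -2.066 3.349 1.354
vertex -2.553 3.458 1.315
endloop
endfacet
facet normal 0.695 0.295 -0.656
outer loop
vertex 1.718 3.142 2.112
vertex 0.989 3.18 1.357
vertex 1.364 3.862 2.061
endloop
endfacet
facet normal 0.057 0.098 0.994
outer loop
vertex 1.718 3.142 2.112
vertex 1.364 3.862 2.061
vertex 0.051 2.78 2.243
endloop
endfacet
facet normal 0.694 0.296 -0.656
outer loop
vertex 1.364 3.862 2.061
vertex 0.989 3.18 1.357
vertex 0.79 4.182 1.598
endloop
endfacet
facet normal -0.331 0.533 0.779
outer loop
vertex 1.364 3.862 2.061
vertex 0.79 4.182 1.598
vertex 0.051 2.78 2.243
endloop
endfacet
facet normal 0.694 0.296 -0.656
outer loop
vertex 0.79 4.182 1.598
vertex 0.989 3.18 1.357
vertex 0.333 3.915 0.994
endloop
endfacet
facet normal -0.763 0.555 0.332
outer loop
vertex 0.79 4.182 1.598
vertex 0.333 3.915 0.994
vertex 0.051 2.78 2.243
endloop
endfacet
facet normal 0.694 0.296 -0.656
outer loop
vertex 0.333 3.915 0.994
vertex 0.989 3.18 1.357
vertex 0.26 3.217 0.602
endloop
endfacet
facet normal -0.985 0.151 -0.085
outer loop
vertex 0.333 3.915 0.994
vertex 0.26 3.217 0.602
vertex 0.051 2.78 2.243
endloop
endfacet
facet normal 0.695 0.295 -0.656
outer loop
vertex 0.26 3.217 0.602
vertex 0.989 3.18 1.357
vertex 0.614 2.497 0.653
endloop
endfacet
facet normal -0.867 -0.443 -0.228
outer loop
vertex 0.26 3.217 0.602
vertex 0.614 2.497 0.653
vertex 0.051 2.78 2.243
endloop
endfacet
facet normal 0.695 0.295 -0.656
outer loop
vertex 0.614 2.497 0.653
vertex 0.989 3.18 1.357
vertex 1.187 2.177 1.116
endloop
endfacet
facet normal -0.479 -0.878 -0.013
outer loop
vertex 0.614 2.497 0.653
vertex 1.187 2.177 1.116
vertex 0.051 2.78 2.243
endloop
endfacet
facet normal 0.694 0.295 -0.657
outer loop
vertex 1.187 2.177 1.116
vertex 0.989 3.18 1.357
vertex 1.645 2.444 1.72
endloop
endfacet
facet normal -0.047 -0.900 0.434
outer loop
vertex 1.187 2.177 1.116
vertex 1.645 2.444 1.72
vertex 0.051 2.78 2.243
endloop
endfacet
facet normal 0.695 0.296 -0.656
outer loop
vertex 1.645 2.444 1.72
vertex 0.989 3.18 1.357
vertex 1.718 3.142 2.112
endloop
endfacet
facet normal 0.175 -0.496 0.851
outer loop
vertex 1.645 2.444 1.72
vertex 1.718 3.142 2.112
vertex 0.051 2.78 2.243
endloop
endfacet

endsolid


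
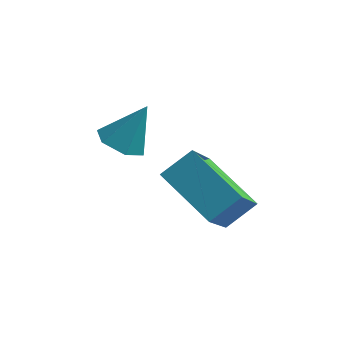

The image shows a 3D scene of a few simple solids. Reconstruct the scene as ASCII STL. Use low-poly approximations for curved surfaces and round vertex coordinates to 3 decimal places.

solid 
facet normal -0.402 -0.345 -0.848
outer loop
vertex 2.289 2.862 -0.048
vertex 1.722 2.927 0.194
vertex 1.981 3.395 -0.119
endloop
endfacet
facet normal 0.866 0.482 -0.135
outer loop
vertex 2.289 2.862 -0.048
vertex 1.981 3.395 -0.119
vertex 2.218 3.353 1.246
endloop
endfacet
facet normal -0.402 -0.345 -0.848
outer loop
vertex 1.981 3.395 -0.119
vertex 1.722 2.927 0.194
vertex 1.414 3.46 0.123
endloop
endfacet
facet normal 0.118 0.993 0.010
outer loop
vertex 1.981 3.395 -0.119
vertex 1.414 3.46 0.123
vertex 2.218 3.353 1.246
endloop
endfacet
facet normal -0.400 -0.344 -0.850
outer loop
vertex 1.414 3.46 0.123
vertex 1.722 2.927 0.194
vertex 1.154 2.992 0.435
endloop
endfacet
facet normal -0.588 0.649 0.483
outer loop
vertex 1.414 3.46 0.123
vertex 1.154 2.992 0.435
vertex 2.218 3.353 1.246
endloop
endfacet
facet normal -0.400 -0.344 -0.850
outer loop
vertex 1.154 2.992 0.435
vertex 1.722 2.927 0.194
vertex 1.462 2.458 0.506
endloop
endfacet
facet normal -0.547 -0.208 0.811
outer loop
vertex 1.154 2.992 0.435
vertex 1.462 2.458 0.506
vertex 2.218 3.353 1.246
endloop
endfacet
facet normal -0.400 -0.343 -0.850
outer loop
vertex 1.462 2.458 0.506
vertex 1.722 2.927 0.194
vertex 2.029 2.393 0.265
endloop
endfacet
facet normal 0.200 -0.719 0.665
outer loop
vertex 1.462 2.458 0.506
vertex 2.029 2.393 0.265
vertex 2.218 3.353 1.246
endloop
endfacet
facet normal -0.402 -0.344 -0.849
outer loop
vertex 2.029 2.393 0.265
vertex 1.722 2.927 0.194
vertex 2.289 2.862 -0.048
endloop
endfacet
facet normal 0.907 -0.375 0.192
outer loop
vertex 2.029 2.393 0.265
vertex 2.289 2.862 -0.048
vertex 2.218 3.353 1.246
endloop
endfacet
facet normal -0.806 0.420 0.416
outer loop
vertex 3.294 3.262 0.071
vertex 3.297 4.581 -1.255
vertex 2.72 2.708 -0.482
endloop
endfacet
facet normal -0.002 -0.706 0.709
outer loop
vertex 4.083 1.999 -1.185
vertex 3.294 3.262 0.071
vertex 2.72 2.708 -0.482
endloop
endfacet
facet normal -0.806 0.420 0.416
outer loop
vertex 2.72 2.708 -0.482
vertex 3.297 4.581 -1.255
vertex 2.723 4.027 -1.808
endloop
endfacet
facet normal -0.591 -0.571 -0.570
outer loop
vertex 2.723 4.027 -1.808
vertex 4.083 1.999 -1.185
vertex 2.72 2.708 -0.482
endloop
endfacet
facet normal 0.591 0.571 0.570
outer loop
vertex 3.294 3.262 0.071
vertex 4.66 3.872 -1.958
vertex 3.297 4.581 -1.255
endloop
endfacet
facet normal -0.002 -0.706 0.709
outer loop
vertex 4.657 2.553 -0.632
vertex 3.294 3.262 0.071
vertex 4.083 1.999 -1.185
endloop
endfacet
facet normal 0.591 0.571 0.570
outer loop
vertex 4.657 2.553 -0.632
vertex 4.66 3.872 -1.958
vertex 3.294 3.262 0.071
endloop
endfacet
facet normal 0.002 0.706 -0.709
outer loop
vertex 3.297 4.581 -1.255
vertex 4.66 3.872 -1.958
vertex 2.723 4.027 -1.808
endloop
endfacet
facet normal -0.591 -0.571 -0.570
outer loop
vertex 4.086 3.318 -2.511
vertex 4.083 1.999 -1.185
vertex 2.723 4.027 -1.808
endloop
endfacet
facet normal 0.002 0.706 -0.709
outer loop
vertex 2.723 4.027 -1.808
vertex 4.66 3.872 -1.958
vertex 4.086 3.318 -2.511
endloop
endfacet
facet normal 0.806 -0.420 -0.416
outer loop
vertex 4.086 3.318 -2.511
vertex 4.657 2.553 -0.632
vertex 4.083 1.999 -1.185
endloop
endfacet
facet normal 0.806 -0.420 -0.416
outer loop
vertex 4.66 3.872 -1.958
vertex 4.657 2.553 -0.632
vertex 4.086 3.318 -2.511
endloop
endfacet

endsolid


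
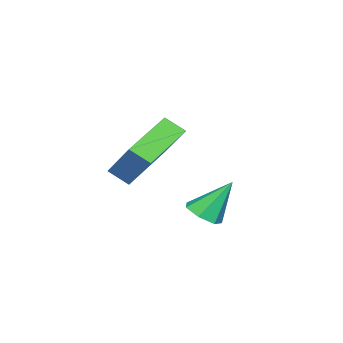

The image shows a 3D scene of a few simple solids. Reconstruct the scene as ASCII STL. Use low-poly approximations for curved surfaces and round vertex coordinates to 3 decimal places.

solid 
facet normal 0.284 -0.485 -0.827
outer loop
vertex 3.034 0.538 -0.099
vertex 2.623 0.863 -0.431
vertex 3.215 1.0 -0.308
endloop
endfacet
facet normal 0.733 0.020 0.680
outer loop
vertex 3.034 0.538 -0.099
vertex 3.215 1.0 -0.308
vertex 2.217 1.557 0.751
endloop
endfacet
facet normal 0.284 -0.486 -0.827
outer loop
vertex 3.215 1.0 -0.308
vertex 2.623 0.863 -0.431
vertex 2.951 1.358 -0.609
endloop
endfacet
facet normal 0.663 0.704 0.255
outer loop
vertex 3.215 1.0 -0.308
vertex 2.951 1.358 -0.609
vertex 2.217 1.557 0.751
endloop
endfacet
facet normal 0.285 -0.486 -0.826
outer loop
vertex 2.951 1.358 -0.609
vertex 2.623 0.863 -0.431
vertex 2.44 1.344 -0.777
endloop
endfacet
facet normal 0.017 0.991 -0.136
outer loop
vertex 2.951 1.358 -0.609
vertex 2.44 1.344 -0.777
vertex 2.217 1.557 0.751
endloop
endfacet
facet normal 0.284 -0.486 -0.826
outer loop
vertex 2.44 1.344 -0.777
vertex 2.623 0.863 -0.431
vertex 2.067 0.968 -0.684
endloop
endfacet
facet normal -0.720 0.665 -0.198
outer loop
vertex 2.44 1.344 -0.777
vertex 2.067 0.968 -0.684
vertex 2.217 1.557 0.751
endloop
endfacet
facet normal 0.285 -0.485 -0.827
outer loop
vertex 2.067 0.968 -0.684
vertex 2.623 0.863 -0.431
vertex 2.113 0.513 -0.401
endloop
endfacet
facet normal -0.993 -0.029 0.116
outer loop
vertex 2.067 0.968 -0.684
vertex 2.113 0.513 -0.401
vertex 2.217 1.557 0.751
endloop
endfacet
facet normal 0.284 -0.485 -0.827
outer loop
vertex 2.113 0.513 -0.401
vertex 2.623 0.863 -0.431
vertex 2.543 0.321 -0.141
endloop
endfacet
facet normal -0.597 -0.567 0.568
outer loop
vertex 2.113 0.513 -0.401
vertex 2.543 0.321 -0.141
vertex 2.217 1.557 0.751
endloop
endfacet
facet normal 0.285 -0.485 -0.827
outer loop
vertex 2.543 0.321 -0.141
vertex 2.623 0.863 -0.431
vertex 3.034 0.538 -0.099
endloop
endfacet
facet normal 0.171 -0.546 0.820
outer loop
vertex 2.543 0.321 -0.141
vertex 3.034 0.538 -0.099
vertex 2.217 1.557 0.751
endloop
endfacet
facet normal -0.940 0.087 0.329
outer loop
vertex -1.5 -3.086 0.442
vertex -0.986 -2.106 1.652
vertex -1.609 -2.432 -0.042
endloop
endfacet
facet normal -0.313 -0.598 -0.738
outer loop
vertex 0.366 -2.614 -0.732
vertex -1.5 -3.086 0.442
vertex -1.609 -2.432 -0.042
endloop
endfacet
facet normal -0.940 0.086 0.329
outer loop
vertex -1.609 -2.432 -0.042
vertex -0.986 -2.106 1.652
vertex -1.095 -1.452 1.169
endloop
endfacet
facet normal -0.132 0.797 -0.589
outer loop
vertex -1.095 -1.452 1.169
vertex 0.366 -2.614 -0.732
vertex -1.609 -2.432 -0.042
endloop
endfacet
facet normal 0.132 -0.797 0.589
outer loop
vertex -1.5 -3.086 0.442
vertex 0.989 -2.288 0.962
vertex -0.986 -2.106 1.652
endloop
endfacet
facet normal -0.313 -0.597 -0.738
outer loop
vertex 0.475 -3.268 -0.249
vertex -1.5 -3.086 0.442
vertex 0.366 -2.614 -0.732
endloop
endfacet
facet normal 0.133 -0.797 0.589
outer loop
vertex 0.475 -3.268 -0.249
vertex 0.989 -2.288 0.962
vertex -1.5 -3.086 0.442
endloop
endfacet
facet normal 0.313 0.597 0.738
outer loop
vertex -0.986 -2.106 1.652
vertex 0.989 -2.288 0.962
vertex -1.095 -1.452 1.169
endloop
endfacet
facet normal -0.133 0.797 -0.589
outer loop
vertex 0.88 -1.634 0.478
vertex 0.366 -2.614 -0.732
vertex -1.095 -1.452 1.169
endloop
endfacet
facet normal 0.313 0.598 0.738
outer loop
vertex -1.095 -1.452 1.169
vertex 0.989 -2.288 0.962
vertex 0.88 -1.634 0.478
endloop
endfacet
facet normal 0.940 -0.087 -0.329
outer loop
vertex 0.88 -1.634 0.478
vertex 0.475 -3.268 -0.249
vertex 0.366 -2.614 -0.732
endloop
endfacet
facet normal 0.940 -0.087 -0.329
outer loop
vertex 0.989 -2.288 0.962
vertex 0.475 -3.268 -0.249
vertex 0.88 -1.634 0.478
endloop
endfacet

endsolid


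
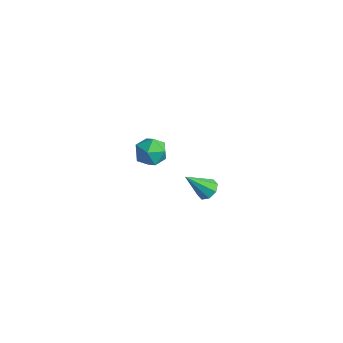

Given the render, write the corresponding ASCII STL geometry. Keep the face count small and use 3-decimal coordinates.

solid 
facet normal 0.305 0.580 -0.755
outer loop
vertex 4.739 -2.681 1.725
vertex 4.184 -2.311 1.785
vertex 4.798 -2.289 2.05
endloop
endfacet
facet normal 0.793 -0.455 0.405
outer loop
vertex 4.739 -2.681 1.725
vertex 4.798 -2.289 2.05
vertex 3.636 -3.349 3.135
endloop
endfacet
facet normal 0.305 0.580 -0.755
outer loop
vertex 4.798 -2.289 2.05
vertex 4.184 -2.311 1.785
vertex 4.498 -1.91 2.22
endloop
endfacet
facet normal 0.610 0.132 0.782
outer loop
vertex 4.798 -2.289 2.05
vertex 4.498 -1.91 2.22
vertex 3.636 -3.349 3.135
endloop
endfacet
facet normal 0.306 0.580 -0.755
outer loop
vertex 4.498 -1.91 2.22
vertex 4.184 -2.311 1.785
vertex 4.013 -1.765 2.135
endloop
endfacet
facet normal 0.011 0.532 0.847
outer loop
vertex 4.498 -1.91 2.22
vertex 4.013 -1.765 2.135
vertex 3.636 -3.349 3.135
endloop
endfacet
facet normal 0.307 0.580 -0.754
outer loop
vertex 4.013 -1.765 2.135
vertex 4.184 -2.311 1.785
vertex 3.629 -1.94 1.844
endloop
endfacet
facet normal -0.655 0.509 0.559
outer loop
vertex 4.013 -1.765 2.135
vertex 3.629 -1.94 1.844
vertex 3.636 -3.349 3.135
endloop
endfacet
facet normal 0.307 0.579 -0.755
outer loop
vertex 3.629 -1.94 1.844
vertex 4.184 -2.311 1.785
vertex 3.569 -2.332 1.519
endloop
endfacet
facet normal -0.993 0.077 0.090
outer loop
vertex 3.629 -1.94 1.844
vertex 3.569 -2.332 1.519
vertex 3.636 -3.349 3.135
endloop
endfacet
facet normal 0.306 0.581 -0.754
outer loop
vertex 3.569 -2.332 1.519
vertex 4.184 -2.311 1.785
vertex 3.87 -2.711 1.349
endloop
endfacet
facet normal -0.809 -0.513 -0.289
outer loop
vertex 3.569 -2.332 1.519
vertex 3.87 -2.711 1.349
vertex 3.636 -3.349 3.135
endloop
endfacet
facet normal 0.306 0.581 -0.754
outer loop
vertex 3.87 -2.711 1.349
vertex 4.184 -2.311 1.785
vertex 4.354 -2.856 1.434
endloop
endfacet
facet normal -0.211 -0.911 -0.353
outer loop
vertex 3.87 -2.711 1.349
vertex 4.354 -2.856 1.434
vertex 3.636 -3.349 3.135
endloop
endfacet
facet normal 0.306 0.581 -0.754
outer loop
vertex 4.354 -2.856 1.434
vertex 4.184 -2.311 1.785
vertex 4.739 -2.681 1.725
endloop
endfacet
facet normal 0.454 -0.889 -0.066
outer loop
vertex 4.354 -2.856 1.434
vertex 4.739 -2.681 1.725
vertex 3.636 -3.349 3.135
endloop
endfacet
facet normal -0.900 0.293 -0.323
outer loop
vertex -3.66 0.781 -2.791
vertex -4.046 -0.174 -2.584
vertex -4.068 0.573 -1.845
endloop
endfacet
facet normal -0.537 0.842 -0.047
outer loop
vertex -3.66 0.781 -2.791
vertex -4.068 0.573 -1.845
vertex -3.182 1.134 -1.923
endloop
endfacet
facet normal 0.073 0.909 -0.410
outer loop
vertex -3.66 0.781 -2.791
vertex -3.182 1.134 -1.923
vertex -2.613 0.733 -2.711
endloop
endfacet
facet normal 0.088 0.403 -0.911
outer loop
vertex -3.66 0.781 -2.791
vertex -2.613 0.733 -2.711
vertex -3.147 -0.075 -3.12
endloop
endfacet
facet normal -0.514 0.022 -0.858
outer loop
vertex -3.66 0.781 -2.791
vertex -3.147 -0.075 -3.12
vertex -4.046 -0.174 -2.584
endloop
endfacet
facet normal -0.375 0.680 0.630
outer loop
vertex -3.182 1.134 -1.923
vertex -4.068 0.573 -1.845
vertex -3.273 0.395 -1.18
endloop
endfacet
facet normal -0.961 -0.207 0.181
outer loop
vertex -4.068 0.573 -1.845
vertex -4.046 -0.174 -2.584
vertex -3.807 -0.413 -1.589
endloop
endfacet
facet normal -0.337 -0.647 -0.684
outer loop
vertex -4.046 -0.174 -2.584
vertex -3.147 -0.075 -3.12
vertex -3.238 -0.814 -2.377
endloop
endfacet
facet normal 0.637 -0.031 -0.770
outer loop
vertex -3.147 -0.075 -3.12
vertex -2.613 0.733 -2.711
vertex -2.352 -0.253 -2.455
endloop
endfacet
facet normal 0.614 0.788 0.042
outer loop
vertex -2.613 0.733 -2.711
vertex -3.182 1.134 -1.923
vertex -2.374 0.494 -1.716
endloop
endfacet
facet normal -0.088 -0.403 0.911
outer loop
vertex -2.76 -0.461 -1.509
vertex -3.273 0.395 -1.18
vertex -3.807 -0.413 -1.589
endloop
endfacet
facet normal -0.073 -0.909 0.410
outer loop
vertex -2.76 -0.461 -1.509
vertex -3.807 -0.413 -1.589
vertex -3.238 -0.814 -2.377
endloop
endfacet
facet normal 0.537 -0.842 0.047
outer loop
vertex -2.76 -0.461 -1.509
vertex -3.238 -0.814 -2.377
vertex -2.352 -0.253 -2.455
endloop
endfacet
facet normal 0.900 -0.293 0.323
outer loop
vertex -2.76 -0.461 -1.509
vertex -2.352 -0.253 -2.455
vertex -2.374 0.494 -1.716
endloop
endfacet
facet normal 0.514 -0.022 0.858
outer loop
vertex -2.76 -0.461 -1.509
vertex -2.374 0.494 -1.716
vertex -3.273 0.395 -1.18
endloop
endfacet
facet normal -0.637 0.031 0.770
outer loop
vertex -3.807 -0.413 -1.589
vertex -3.273 0.395 -1.18
vertex -4.068 0.573 -1.845
endloop
endfacet
facet normal -0.614 -0.788 -0.042
outer loop
vertex -3.238 -0.814 -2.377
vertex -3.807 -0.413 -1.589
vertex -4.046 -0.174 -2.584
endloop
endfacet
facet normal 0.375 -0.680 -0.630
outer loop
vertex -2.352 -0.253 -2.455
vertex -3.238 -0.814 -2.377
vertex -3.147 -0.075 -3.12
endloop
endfacet
facet normal 0.961 0.207 -0.181
outer loop
vertex -2.374 0.494 -1.716
vertex -2.352 -0.253 -2.455
vertex -2.613 0.733 -2.711
endloop
endfacet
facet normal 0.337 0.647 0.684
outer loop
vertex -3.273 0.395 -1.18
vertex -2.374 0.494 -1.716
vertex -3.182 1.134 -1.923
endloop
endfacet

endsolid


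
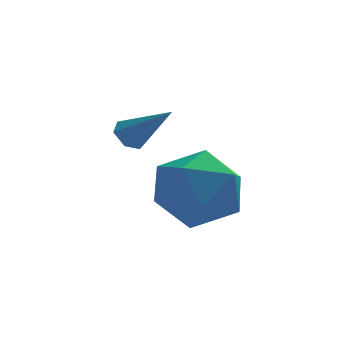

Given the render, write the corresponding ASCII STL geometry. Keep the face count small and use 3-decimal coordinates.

solid 
facet normal -0.666 0.746 0.001
outer loop
vertex 2.957 2.336 1.068
vertex 2.835 2.226 2.319
vertex 3.704 3.002 1.835
endloop
endfacet
facet normal -0.194 0.826 -0.529
outer loop
vertex 2.957 2.336 1.068
vertex 3.704 3.002 1.835
vertex 4.185 2.456 0.805
endloop
endfacet
facet normal -0.226 0.246 -0.942
outer loop
vertex 2.957 2.336 1.068
vertex 4.185 2.456 0.805
vertex 3.612 1.342 0.651
endloop
endfacet
facet normal -0.718 -0.192 -0.669
outer loop
vertex 2.957 2.336 1.068
vertex 3.612 1.342 0.651
vertex 2.778 1.2 1.587
endloop
endfacet
facet normal -0.989 0.117 -0.086
outer loop
vertex 2.957 2.336 1.068
vertex 2.778 1.2 1.587
vertex 2.835 2.226 2.319
endloop
endfacet
facet normal 0.458 0.856 -0.240
outer loop
vertex 4.185 2.456 0.805
vertex 3.704 3.002 1.835
vertex 4.822 2.42 1.893
endloop
endfacet
facet normal -0.305 0.726 0.616
outer loop
vertex 3.704 3.002 1.835
vertex 2.835 2.226 2.319
vertex 3.988 2.278 2.829
endloop
endfacet
facet normal -0.829 -0.293 0.476
outer loop
vertex 2.835 2.226 2.319
vertex 2.778 1.2 1.587
vertex 3.415 1.164 2.675
endloop
endfacet
facet normal -0.389 -0.794 -0.467
outer loop
vertex 2.778 1.2 1.587
vertex 3.612 1.342 0.651
vertex 3.896 0.618 1.645
endloop
endfacet
facet normal 0.406 -0.083 -0.910
outer loop
vertex 3.612 1.342 0.651
vertex 4.185 2.456 0.805
vertex 4.765 1.394 1.161
endloop
endfacet
facet normal 0.718 0.192 0.669
outer loop
vertex 4.643 1.284 2.412
vertex 4.822 2.42 1.893
vertex 3.988 2.278 2.829
endloop
endfacet
facet normal 0.226 -0.246 0.942
outer loop
vertex 4.643 1.284 2.412
vertex 3.988 2.278 2.829
vertex 3.415 1.164 2.675
endloop
endfacet
facet normal 0.194 -0.826 0.529
outer loop
vertex 4.643 1.284 2.412
vertex 3.415 1.164 2.675
vertex 3.896 0.618 1.645
endloop
endfacet
facet normal 0.666 -0.746 -0.001
outer loop
vertex 4.643 1.284 2.412
vertex 3.896 0.618 1.645
vertex 4.765 1.394 1.161
endloop
endfacet
facet normal 0.989 -0.117 0.086
outer loop
vertex 4.643 1.284 2.412
vertex 4.765 1.394 1.161
vertex 4.822 2.42 1.893
endloop
endfacet
facet normal 0.389 0.794 0.467
outer loop
vertex 3.988 2.278 2.829
vertex 4.822 2.42 1.893
vertex 3.704 3.002 1.835
endloop
endfacet
facet normal -0.406 0.083 0.910
outer loop
vertex 3.415 1.164 2.675
vertex 3.988 2.278 2.829
vertex 2.835 2.226 2.319
endloop
endfacet
facet normal -0.458 -0.856 0.240
outer loop
vertex 3.896 0.618 1.645
vertex 3.415 1.164 2.675
vertex 2.778 1.2 1.587
endloop
endfacet
facet normal 0.305 -0.726 -0.616
outer loop
vertex 4.765 1.394 1.161
vertex 3.896 0.618 1.645
vertex 3.612 1.342 0.651
endloop
endfacet
facet normal 0.829 0.293 -0.476
outer loop
vertex 4.822 2.42 1.893
vertex 4.765 1.394 1.161
vertex 4.185 2.456 0.805
endloop
endfacet
facet normal -0.679 0.377 -0.630
outer loop
vertex 2.393 3.985 2.238
vertex 2.114 4.158 2.642
vertex 2.479 4.461 2.43
endloop
endfacet
facet normal 0.874 0.037 -0.484
outer loop
vertex 2.393 3.985 2.238
vertex 2.479 4.461 2.43
vertex 3.186 3.562 3.638
endloop
endfacet
facet normal -0.679 0.376 -0.631
outer loop
vertex 2.479 4.461 2.43
vertex 2.114 4.158 2.642
vertex 2.2 4.633 2.833
endloop
endfacet
facet normal 0.668 0.729 0.151
outer loop
vertex 2.479 4.461 2.43
vertex 2.2 4.633 2.833
vertex 3.186 3.562 3.638
endloop
endfacet
facet normal -0.679 0.376 -0.631
outer loop
vertex 2.2 4.633 2.833
vertex 2.114 4.158 2.642
vertex 1.835 4.33 3.045
endloop
endfacet
facet normal -0.020 0.589 0.808
outer loop
vertex 2.2 4.633 2.833
vertex 1.835 4.33 3.045
vertex 3.186 3.562 3.638
endloop
endfacet
facet normal -0.679 0.376 -0.631
outer loop
vertex 1.835 4.33 3.045
vertex 2.114 4.158 2.642
vertex 1.749 3.854 2.854
endloop
endfacet
facet normal -0.502 -0.242 0.830
outer loop
vertex 1.835 4.33 3.045
vertex 1.749 3.854 2.854
vertex 3.186 3.562 3.638
endloop
endfacet
facet normal -0.679 0.377 -0.630
outer loop
vertex 1.749 3.854 2.854
vertex 2.114 4.158 2.642
vertex 2.028 3.682 2.45
endloop
endfacet
facet normal -0.296 -0.935 0.194
outer loop
vertex 1.749 3.854 2.854
vertex 2.028 3.682 2.45
vertex 3.186 3.562 3.638
endloop
endfacet
facet normal -0.679 0.377 -0.630
outer loop
vertex 2.028 3.682 2.45
vertex 2.114 4.158 2.642
vertex 2.393 3.985 2.238
endloop
endfacet
facet normal 0.392 -0.795 -0.462
outer loop
vertex 2.028 3.682 2.45
vertex 2.393 3.985 2.238
vertex 3.186 3.562 3.638
endloop
endfacet

endsolid
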